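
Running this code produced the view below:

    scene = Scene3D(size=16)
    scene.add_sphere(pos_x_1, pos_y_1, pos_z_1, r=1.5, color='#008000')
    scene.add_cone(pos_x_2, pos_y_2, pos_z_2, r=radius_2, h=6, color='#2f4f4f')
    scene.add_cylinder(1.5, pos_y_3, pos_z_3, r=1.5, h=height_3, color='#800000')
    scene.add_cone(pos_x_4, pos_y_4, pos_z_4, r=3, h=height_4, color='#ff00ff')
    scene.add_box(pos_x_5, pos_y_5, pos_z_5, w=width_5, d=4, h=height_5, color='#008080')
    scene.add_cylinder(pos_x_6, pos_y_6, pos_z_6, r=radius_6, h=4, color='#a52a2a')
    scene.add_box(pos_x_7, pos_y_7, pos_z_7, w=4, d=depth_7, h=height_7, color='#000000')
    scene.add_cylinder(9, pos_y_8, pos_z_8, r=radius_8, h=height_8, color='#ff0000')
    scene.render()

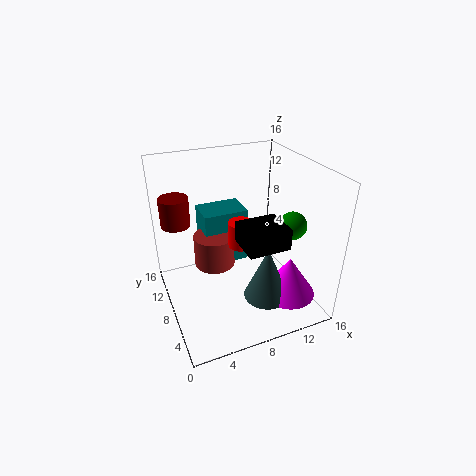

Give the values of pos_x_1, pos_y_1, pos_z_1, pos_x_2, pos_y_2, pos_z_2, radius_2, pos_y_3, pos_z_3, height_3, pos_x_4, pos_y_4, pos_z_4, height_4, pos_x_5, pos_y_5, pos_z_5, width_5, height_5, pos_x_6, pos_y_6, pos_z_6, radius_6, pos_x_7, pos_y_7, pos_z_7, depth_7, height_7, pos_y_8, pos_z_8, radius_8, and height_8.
pos_x_1 = 13
pos_y_1 = 5
pos_z_1 = 10
pos_x_2 = 10
pos_y_2 = 4.5
pos_z_2 = 2
radius_2 = 2.5
pos_y_3 = 9
pos_z_3 = 10.5
height_3 = 3
pos_x_4 = 12.5
pos_y_4 = 4
pos_z_4 = 2
height_4 = 4.5
pos_x_5 = 5.5
pos_y_5 = 12
pos_z_5 = 2
width_5 = 5.5
height_5 = 7
pos_x_6 = 6.5
pos_y_6 = 12
pos_z_6 = 2.5
radius_6 = 2.5
pos_x_7 = 6
pos_y_7 = 0.5
pos_z_7 = 10.5
depth_7 = 3.5
height_7 = 2
pos_y_8 = 9.5
pos_z_8 = 6
radius_8 = 1.5
height_8 = 3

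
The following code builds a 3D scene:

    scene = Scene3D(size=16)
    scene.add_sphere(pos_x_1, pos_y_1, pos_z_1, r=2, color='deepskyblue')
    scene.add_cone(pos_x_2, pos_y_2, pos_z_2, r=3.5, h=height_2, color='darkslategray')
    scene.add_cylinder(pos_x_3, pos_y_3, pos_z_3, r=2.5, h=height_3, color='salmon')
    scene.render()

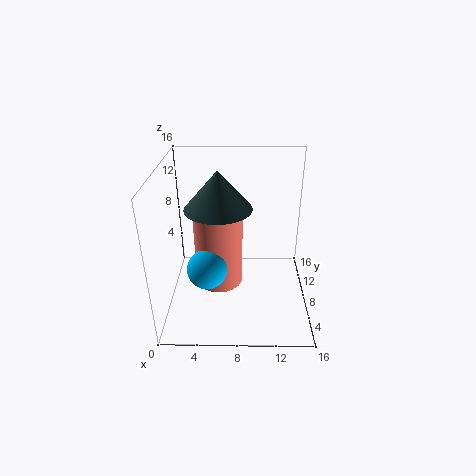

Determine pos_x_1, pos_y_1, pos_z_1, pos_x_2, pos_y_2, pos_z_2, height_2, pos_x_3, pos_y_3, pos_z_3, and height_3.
pos_x_1 = 5
pos_y_1 = 3.5
pos_z_1 = 7
pos_x_2 = 6
pos_y_2 = 7
pos_z_2 = 12
height_2 = 4
pos_x_3 = 6
pos_y_3 = 6
pos_z_3 = 4
height_3 = 8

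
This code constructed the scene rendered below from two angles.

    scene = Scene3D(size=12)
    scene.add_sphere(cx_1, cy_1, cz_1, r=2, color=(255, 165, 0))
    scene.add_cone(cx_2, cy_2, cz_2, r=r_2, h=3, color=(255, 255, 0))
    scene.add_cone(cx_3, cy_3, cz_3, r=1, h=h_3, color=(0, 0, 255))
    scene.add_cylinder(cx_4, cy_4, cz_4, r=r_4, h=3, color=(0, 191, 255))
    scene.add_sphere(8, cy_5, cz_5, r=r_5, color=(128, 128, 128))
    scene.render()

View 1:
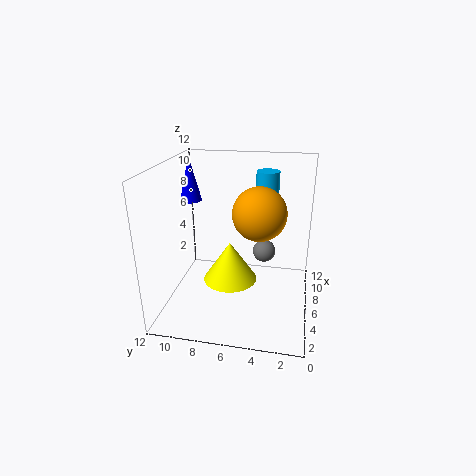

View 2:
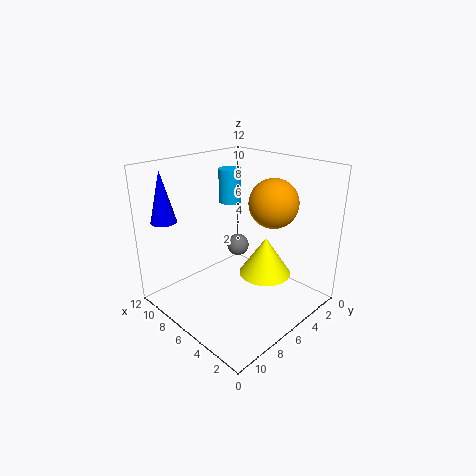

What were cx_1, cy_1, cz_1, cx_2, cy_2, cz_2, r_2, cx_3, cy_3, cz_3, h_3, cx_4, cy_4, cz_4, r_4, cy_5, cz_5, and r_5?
cx_1 = 4, cy_1 = 4, cz_1 = 9, cx_2 = 3, cy_2 = 6, cz_2 = 4, r_2 = 2, cx_3 = 9, cy_3 = 11, cz_3 = 8, h_3 = 4, cx_4 = 9, cy_4 = 4, cz_4 = 8, r_4 = 1, cy_5 = 4, cz_5 = 4, r_5 = 1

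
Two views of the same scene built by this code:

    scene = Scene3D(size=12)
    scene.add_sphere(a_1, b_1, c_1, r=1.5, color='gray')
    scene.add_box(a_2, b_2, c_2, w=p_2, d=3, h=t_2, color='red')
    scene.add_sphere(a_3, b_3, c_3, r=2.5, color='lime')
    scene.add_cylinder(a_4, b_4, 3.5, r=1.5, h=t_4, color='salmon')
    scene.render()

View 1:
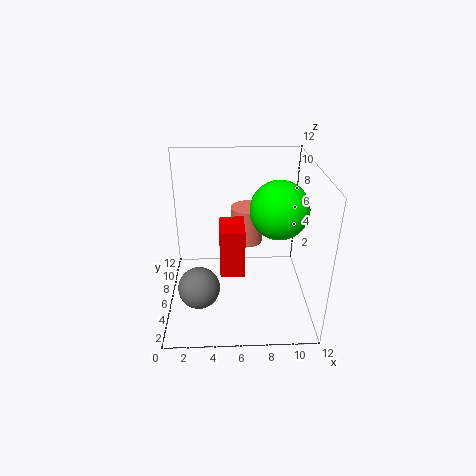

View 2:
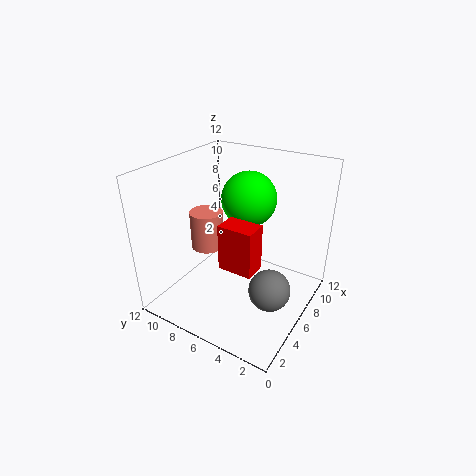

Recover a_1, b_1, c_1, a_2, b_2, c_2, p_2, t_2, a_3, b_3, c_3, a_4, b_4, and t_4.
a_1 = 3; b_1 = 1.5; c_1 = 4.5; a_2 = 4.5; b_2 = 4; c_2 = 3.5; p_2 = 2; t_2 = 4; a_3 = 9.5; b_3 = 7; c_3 = 8; a_4 = 7; b_4 = 10; t_4 = 3.5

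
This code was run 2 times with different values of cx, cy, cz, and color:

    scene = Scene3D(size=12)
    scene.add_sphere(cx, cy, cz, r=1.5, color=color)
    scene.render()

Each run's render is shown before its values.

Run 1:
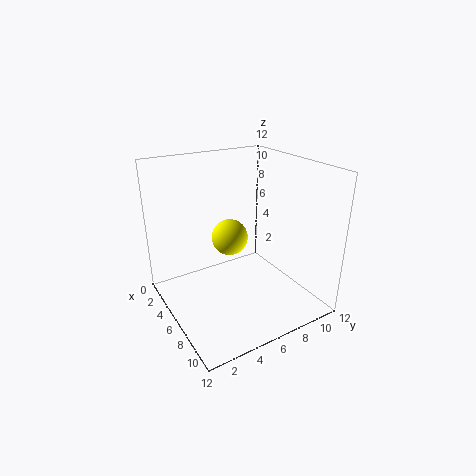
cx = 5.5; cy = 5.5; cz = 6; color = 'yellow'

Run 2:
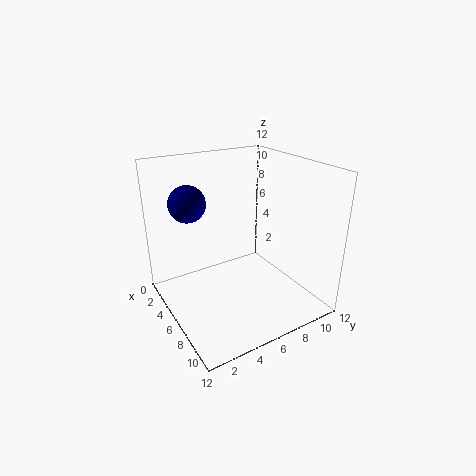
cx = 4; cy = 2.5; cz = 9; color = 'navy'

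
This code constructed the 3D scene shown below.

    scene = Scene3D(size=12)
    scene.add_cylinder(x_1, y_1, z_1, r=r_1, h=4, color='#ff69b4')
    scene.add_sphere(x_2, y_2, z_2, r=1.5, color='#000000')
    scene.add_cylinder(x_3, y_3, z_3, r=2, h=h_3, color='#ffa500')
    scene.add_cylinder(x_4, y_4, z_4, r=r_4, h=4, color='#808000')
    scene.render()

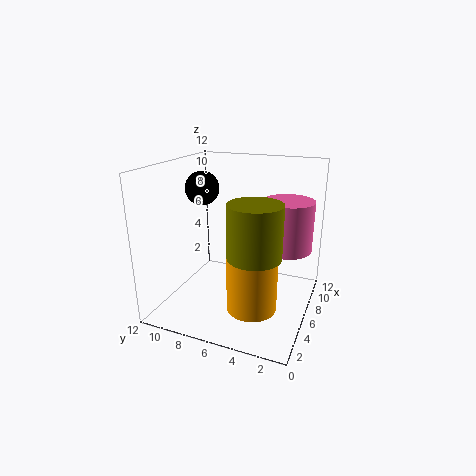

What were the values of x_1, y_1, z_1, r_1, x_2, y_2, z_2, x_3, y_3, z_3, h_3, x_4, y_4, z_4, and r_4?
x_1 = 6.5
y_1 = 2
z_1 = 5.5
r_1 = 2
x_2 = 7.5
y_2 = 10
z_2 = 9.5
x_3 = 4
y_3 = 4
z_3 = 1
h_3 = 5
x_4 = 3
y_4 = 3.5
z_4 = 6
r_4 = 2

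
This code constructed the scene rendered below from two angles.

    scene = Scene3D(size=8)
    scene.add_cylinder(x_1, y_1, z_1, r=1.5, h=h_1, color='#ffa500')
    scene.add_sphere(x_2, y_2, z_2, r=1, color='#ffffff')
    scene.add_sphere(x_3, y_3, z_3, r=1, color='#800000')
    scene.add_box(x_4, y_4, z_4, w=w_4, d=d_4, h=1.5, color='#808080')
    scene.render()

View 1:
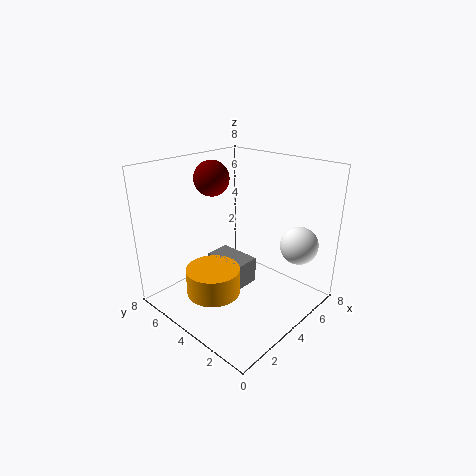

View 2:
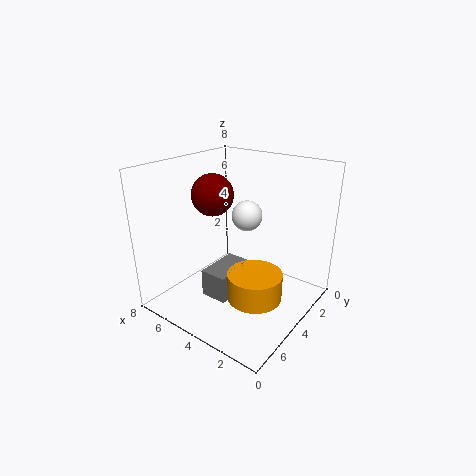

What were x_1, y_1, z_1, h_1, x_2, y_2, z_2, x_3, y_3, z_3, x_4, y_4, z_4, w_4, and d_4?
x_1 = 2.5, y_1 = 4.5, z_1 = 1, h_1 = 1.5, x_2 = 5.5, y_2 = 1, z_2 = 4, x_3 = 4, y_3 = 6, z_3 = 7, x_4 = 3.5, y_4 = 3.5, z_4 = 1, w_4 = 1.5, d_4 = 2.5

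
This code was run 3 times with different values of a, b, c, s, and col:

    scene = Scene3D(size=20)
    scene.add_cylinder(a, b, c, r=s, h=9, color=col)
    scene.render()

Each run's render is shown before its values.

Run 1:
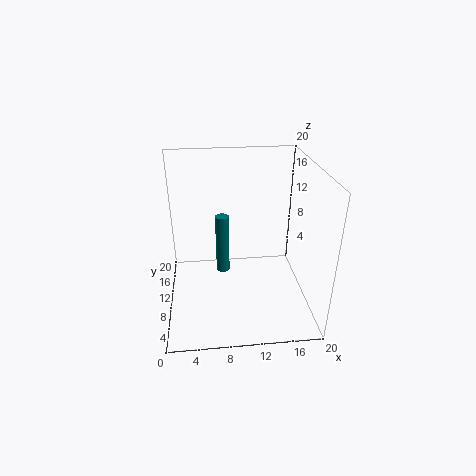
a = 8, b = 13, c = 3, s = 1, col = 'teal'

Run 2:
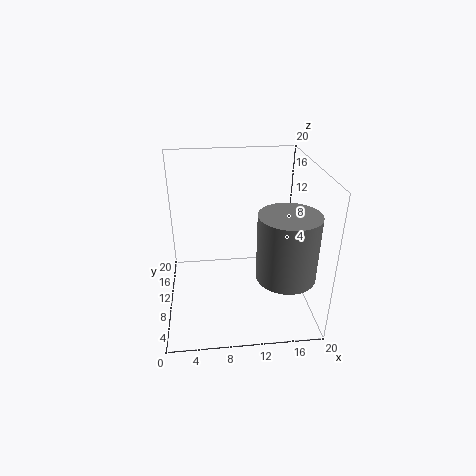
a = 16, b = 6, c = 6, s = 4, col = 'gray'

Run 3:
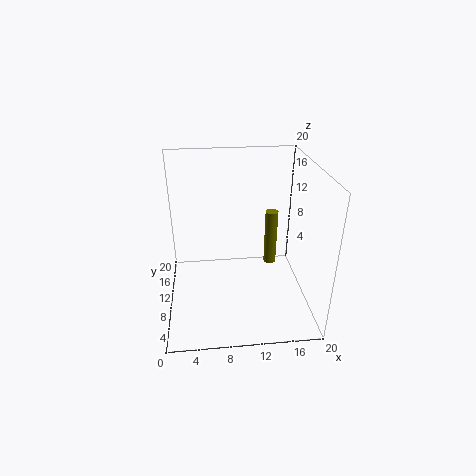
a = 16, b = 16, c = 2, s = 1, col = 'olive'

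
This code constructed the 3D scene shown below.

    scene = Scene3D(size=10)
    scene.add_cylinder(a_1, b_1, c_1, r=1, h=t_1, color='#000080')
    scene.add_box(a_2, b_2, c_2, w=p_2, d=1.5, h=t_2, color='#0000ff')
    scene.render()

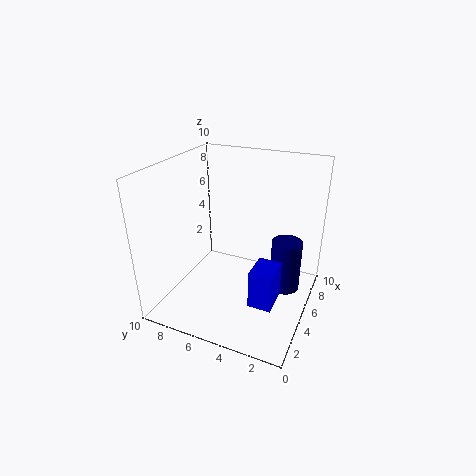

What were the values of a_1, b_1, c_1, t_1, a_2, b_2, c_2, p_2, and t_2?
a_1 = 5, b_1 = 1.5, c_1 = 2, t_1 = 3.5, a_2 = 2, b_2 = 1.5, c_2 = 2, p_2 = 2, t_2 = 2.5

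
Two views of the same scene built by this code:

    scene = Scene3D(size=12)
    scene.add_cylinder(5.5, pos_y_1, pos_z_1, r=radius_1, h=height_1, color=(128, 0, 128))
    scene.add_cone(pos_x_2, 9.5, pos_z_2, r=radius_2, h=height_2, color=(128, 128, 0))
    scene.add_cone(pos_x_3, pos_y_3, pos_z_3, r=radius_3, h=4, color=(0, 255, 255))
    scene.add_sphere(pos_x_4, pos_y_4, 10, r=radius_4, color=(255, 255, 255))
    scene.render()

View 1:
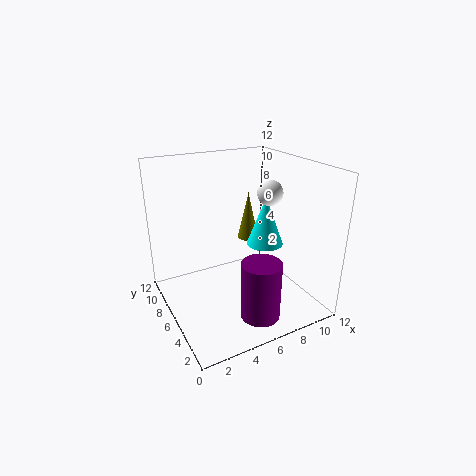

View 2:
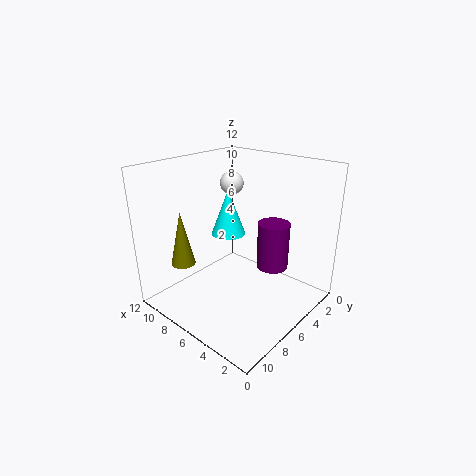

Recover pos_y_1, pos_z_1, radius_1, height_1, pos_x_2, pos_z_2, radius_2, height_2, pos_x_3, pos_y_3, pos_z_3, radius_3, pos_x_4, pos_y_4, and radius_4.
pos_y_1 = 1.5
pos_z_1 = 1.5
radius_1 = 1.5
height_1 = 4.5
pos_x_2 = 9
pos_z_2 = 4
radius_2 = 1
height_2 = 4.5
pos_x_3 = 8
pos_y_3 = 5
pos_z_3 = 5.5
radius_3 = 1.5
pos_x_4 = 8
pos_y_4 = 4.5
radius_4 = 1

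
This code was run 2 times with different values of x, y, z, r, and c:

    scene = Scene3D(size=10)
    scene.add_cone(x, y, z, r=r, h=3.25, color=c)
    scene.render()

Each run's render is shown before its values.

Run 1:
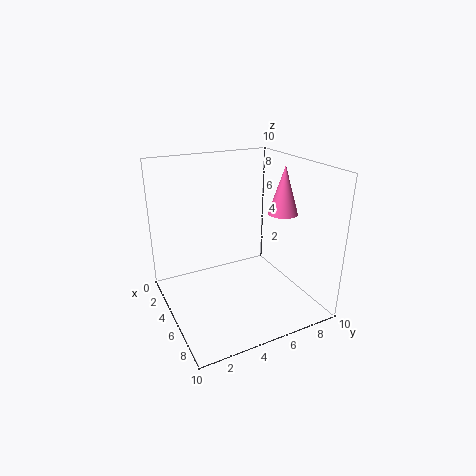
x = 6.25, y = 7.75, z = 6.75, r = 1, c = 'hotpink'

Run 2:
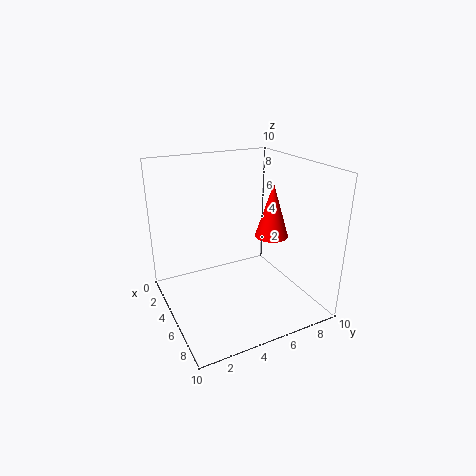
x = 8, y = 5.75, z = 6.25, r = 1, c = 'red'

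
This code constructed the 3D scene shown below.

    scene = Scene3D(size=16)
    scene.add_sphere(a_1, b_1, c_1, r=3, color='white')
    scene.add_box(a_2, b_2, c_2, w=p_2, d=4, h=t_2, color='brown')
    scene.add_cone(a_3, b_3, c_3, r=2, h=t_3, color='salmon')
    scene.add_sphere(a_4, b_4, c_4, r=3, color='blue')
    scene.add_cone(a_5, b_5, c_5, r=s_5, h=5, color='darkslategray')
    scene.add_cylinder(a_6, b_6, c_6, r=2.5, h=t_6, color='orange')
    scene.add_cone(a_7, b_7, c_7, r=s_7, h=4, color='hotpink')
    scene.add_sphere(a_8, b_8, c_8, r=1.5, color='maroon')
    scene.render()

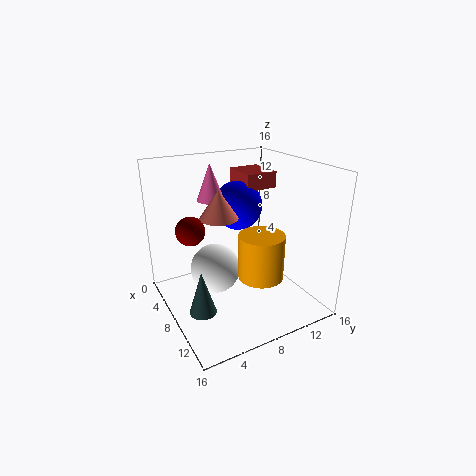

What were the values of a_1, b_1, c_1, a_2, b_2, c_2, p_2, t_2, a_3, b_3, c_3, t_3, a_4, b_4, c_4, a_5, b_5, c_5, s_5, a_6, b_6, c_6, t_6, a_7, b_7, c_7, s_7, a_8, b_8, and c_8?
a_1 = 5; b_1 = 6.5; c_1 = 3; a_2 = 0.5; b_2 = 11; c_2 = 12; p_2 = 4.5; t_2 = 2; a_3 = 8.5; b_3 = 5.5; c_3 = 11; t_3 = 3; a_4 = 3.5; b_4 = 10.5; c_4 = 10; a_5 = 9; b_5 = 3; c_5 = 0.5; s_5 = 1.5; a_6 = 10.5; b_6 = 9.5; c_6 = 4; t_6 = 5; a_7 = 5.5; b_7 = 6; c_7 = 12; s_7 = 1.5; a_8 = 8; b_8 = 2.5; c_8 = 10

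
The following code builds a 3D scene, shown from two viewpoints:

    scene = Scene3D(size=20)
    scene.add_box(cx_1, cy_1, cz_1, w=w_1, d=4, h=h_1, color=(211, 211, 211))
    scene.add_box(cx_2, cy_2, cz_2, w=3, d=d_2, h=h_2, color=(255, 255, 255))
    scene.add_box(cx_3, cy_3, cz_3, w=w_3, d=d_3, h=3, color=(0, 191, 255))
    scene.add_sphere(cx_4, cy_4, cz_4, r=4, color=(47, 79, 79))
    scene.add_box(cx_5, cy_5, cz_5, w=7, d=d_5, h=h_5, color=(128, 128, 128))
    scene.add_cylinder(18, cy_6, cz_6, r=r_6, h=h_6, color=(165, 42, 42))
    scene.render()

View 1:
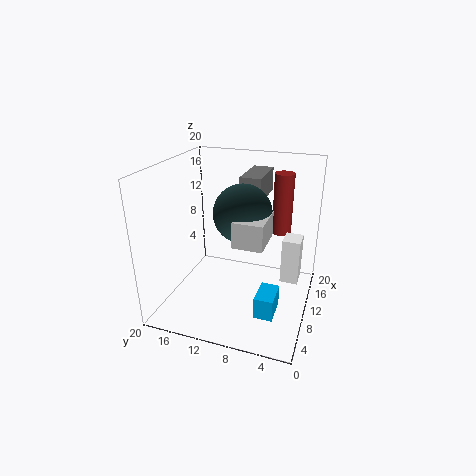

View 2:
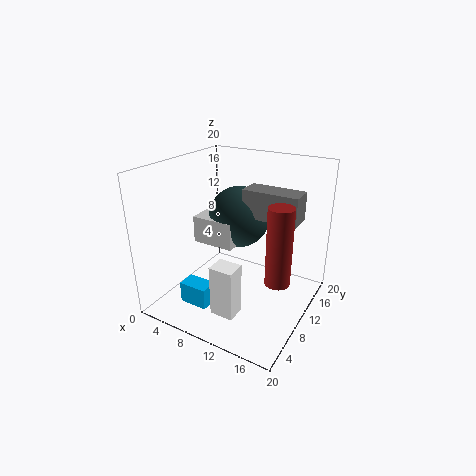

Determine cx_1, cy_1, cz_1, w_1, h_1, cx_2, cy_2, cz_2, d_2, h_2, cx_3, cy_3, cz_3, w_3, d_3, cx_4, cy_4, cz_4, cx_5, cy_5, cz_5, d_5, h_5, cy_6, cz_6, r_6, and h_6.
cx_1 = 6
cy_1 = 5.5
cz_1 = 10.5
w_1 = 5.5
h_1 = 3.5
cx_2 = 11
cy_2 = 1.5
cz_2 = 3.5
d_2 = 2.5
h_2 = 6.5
cx_3 = 4.5
cy_3 = 3.5
cz_3 = 1.5
w_3 = 4
d_3 = 2.5
cx_4 = 10.5
cy_4 = 9.5
cz_4 = 13.5
cx_5 = 12
cy_5 = 7.5
cz_5 = 14.5
d_5 = 3
h_5 = 3.5
cy_6 = 5.5
cz_6 = 8
r_6 = 1.5
h_6 = 9.5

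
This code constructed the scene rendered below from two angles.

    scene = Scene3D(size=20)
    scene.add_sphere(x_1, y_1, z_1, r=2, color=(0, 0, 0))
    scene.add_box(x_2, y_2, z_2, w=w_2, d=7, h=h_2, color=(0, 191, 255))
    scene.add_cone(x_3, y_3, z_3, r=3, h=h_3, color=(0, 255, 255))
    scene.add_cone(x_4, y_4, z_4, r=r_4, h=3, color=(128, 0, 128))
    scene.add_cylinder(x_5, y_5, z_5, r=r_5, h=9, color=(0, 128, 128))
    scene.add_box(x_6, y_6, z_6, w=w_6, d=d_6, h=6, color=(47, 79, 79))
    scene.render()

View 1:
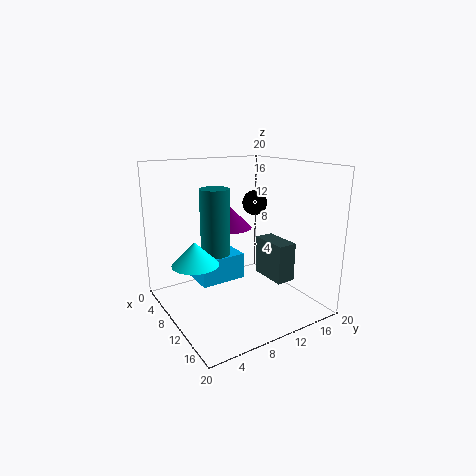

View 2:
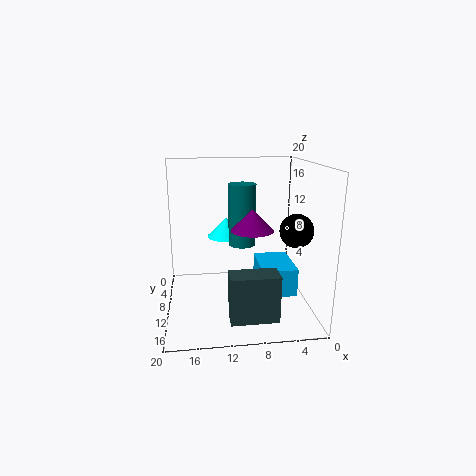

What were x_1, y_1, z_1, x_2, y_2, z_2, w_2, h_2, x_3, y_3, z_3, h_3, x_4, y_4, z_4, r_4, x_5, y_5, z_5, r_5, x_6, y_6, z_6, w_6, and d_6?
x_1 = 4
y_1 = 17
z_1 = 13
x_2 = 2
y_2 = 6
z_2 = 2
w_2 = 5
h_2 = 4
x_3 = 11
y_3 = 3
z_3 = 8
h_3 = 3
x_4 = 8
y_4 = 10
z_4 = 11
r_4 = 3
x_5 = 9
y_5 = 7
z_5 = 8
r_5 = 2
x_6 = 6
y_6 = 16
z_6 = 2
w_6 = 6
d_6 = 3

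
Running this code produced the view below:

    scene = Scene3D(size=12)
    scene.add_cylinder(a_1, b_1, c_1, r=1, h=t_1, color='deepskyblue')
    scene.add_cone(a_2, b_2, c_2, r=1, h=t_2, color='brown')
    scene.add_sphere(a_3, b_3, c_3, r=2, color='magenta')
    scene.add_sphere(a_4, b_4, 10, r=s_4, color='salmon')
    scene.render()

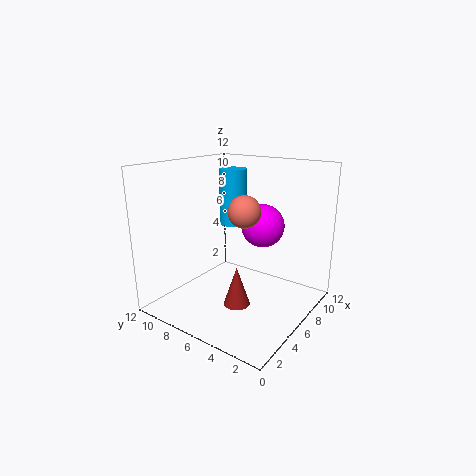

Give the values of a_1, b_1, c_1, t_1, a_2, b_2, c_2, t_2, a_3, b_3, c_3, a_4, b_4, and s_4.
a_1 = 4; b_1 = 5; c_1 = 8; t_1 = 4; a_2 = 3; b_2 = 4; c_2 = 2; t_2 = 3; a_3 = 10; b_3 = 6; c_3 = 6; a_4 = 1; b_4 = 2; s_4 = 1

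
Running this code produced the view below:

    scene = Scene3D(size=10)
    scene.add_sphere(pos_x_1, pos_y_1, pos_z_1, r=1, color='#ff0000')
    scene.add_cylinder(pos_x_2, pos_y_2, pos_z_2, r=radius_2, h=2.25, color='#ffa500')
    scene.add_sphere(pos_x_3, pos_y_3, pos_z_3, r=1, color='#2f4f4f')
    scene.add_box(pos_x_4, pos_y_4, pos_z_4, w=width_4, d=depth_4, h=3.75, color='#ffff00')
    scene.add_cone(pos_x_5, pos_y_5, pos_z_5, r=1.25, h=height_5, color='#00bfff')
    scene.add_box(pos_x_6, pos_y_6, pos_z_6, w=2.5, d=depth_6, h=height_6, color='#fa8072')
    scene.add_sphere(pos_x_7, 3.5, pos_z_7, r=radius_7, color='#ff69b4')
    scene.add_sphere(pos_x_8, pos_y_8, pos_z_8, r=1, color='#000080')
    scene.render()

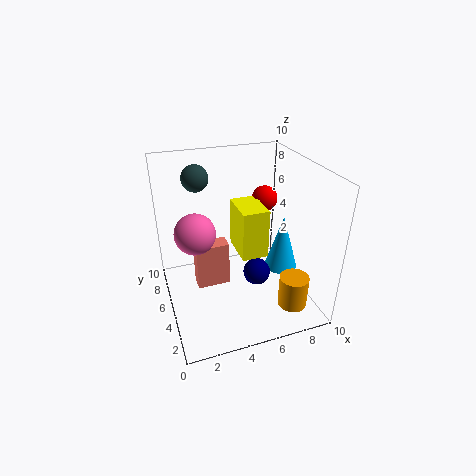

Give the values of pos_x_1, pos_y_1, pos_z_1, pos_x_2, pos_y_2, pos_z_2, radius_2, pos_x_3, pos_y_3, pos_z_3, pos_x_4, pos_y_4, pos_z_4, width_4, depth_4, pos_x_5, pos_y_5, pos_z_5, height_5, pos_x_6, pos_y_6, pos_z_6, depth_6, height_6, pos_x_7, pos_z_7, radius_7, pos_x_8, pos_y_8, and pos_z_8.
pos_x_1 = 8.25
pos_y_1 = 8
pos_z_1 = 6.25
pos_x_2 = 8
pos_y_2 = 2
pos_z_2 = 0.75
radius_2 = 1
pos_x_3 = 3
pos_y_3 = 8.75
pos_z_3 = 8.25
pos_x_4 = 5.5
pos_y_4 = 5.25
pos_z_4 = 2.75
width_4 = 2
depth_4 = 3
pos_x_5 = 8.75
pos_y_5 = 5.5
pos_z_5 = 1.5
height_5 = 4.25
pos_x_6 = 2.25
pos_y_6 = 6.25
pos_z_6 = 0.25
depth_6 = 1.25
height_6 = 3.5
pos_x_7 = 1.75
pos_z_7 = 6.75
radius_7 = 1.25
pos_x_8 = 6.5
pos_y_8 = 5
pos_z_8 = 1.75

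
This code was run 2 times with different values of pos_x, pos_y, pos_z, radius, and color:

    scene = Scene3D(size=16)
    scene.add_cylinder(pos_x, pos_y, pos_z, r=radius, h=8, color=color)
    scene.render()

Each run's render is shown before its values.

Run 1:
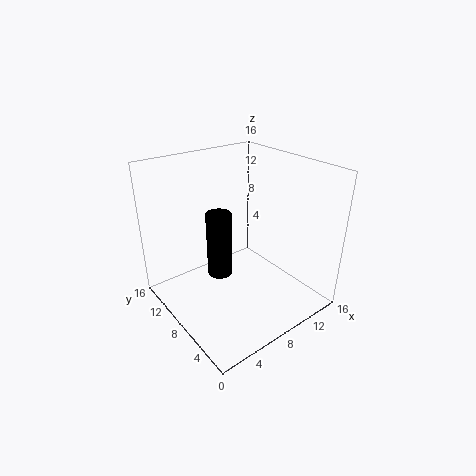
pos_x = 7.5
pos_y = 11
pos_z = 2
radius = 1.5
color = 'black'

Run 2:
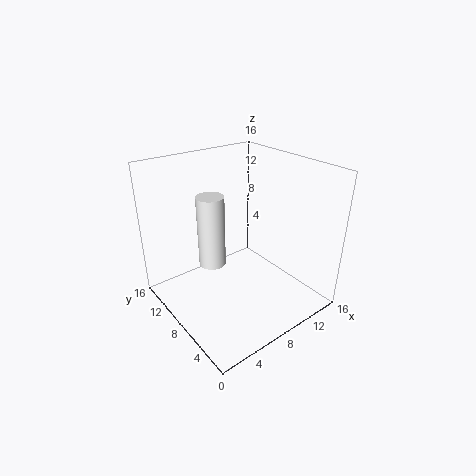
pos_x = 5.5
pos_y = 9.5
pos_z = 5
radius = 1.5
color = 'white'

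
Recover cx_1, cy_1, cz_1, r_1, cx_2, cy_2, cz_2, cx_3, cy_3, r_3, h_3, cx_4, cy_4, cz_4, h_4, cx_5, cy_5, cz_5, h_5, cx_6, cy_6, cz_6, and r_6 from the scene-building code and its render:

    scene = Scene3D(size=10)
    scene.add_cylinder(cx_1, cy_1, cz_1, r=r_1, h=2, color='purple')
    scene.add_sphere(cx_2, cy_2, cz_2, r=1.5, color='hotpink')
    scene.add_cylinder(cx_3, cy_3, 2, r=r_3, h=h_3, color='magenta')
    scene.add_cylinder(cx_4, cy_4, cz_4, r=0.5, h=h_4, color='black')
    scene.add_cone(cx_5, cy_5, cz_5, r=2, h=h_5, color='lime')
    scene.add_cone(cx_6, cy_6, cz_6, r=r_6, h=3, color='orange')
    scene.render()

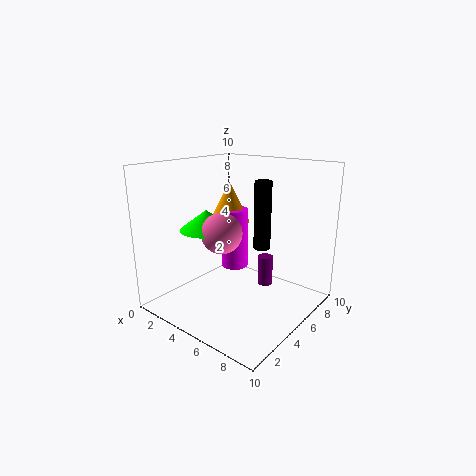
cx_1 = 7, cy_1 = 5.5, cz_1 = 2, r_1 = 0.5, cx_2 = 3.5, cy_2 = 5, cz_2 = 5, cx_3 = 3.5, cy_3 = 6.5, r_3 = 1, h_3 = 4.5, cx_4 = 8, cy_4 = 3.5, cz_4 = 5.5, h_4 = 4, cx_5 = 2, cy_5 = 5, cz_5 = 5, h_5 = 1.5, cx_6 = 3, cy_6 = 6.5, cz_6 = 5.5, r_6 = 1.5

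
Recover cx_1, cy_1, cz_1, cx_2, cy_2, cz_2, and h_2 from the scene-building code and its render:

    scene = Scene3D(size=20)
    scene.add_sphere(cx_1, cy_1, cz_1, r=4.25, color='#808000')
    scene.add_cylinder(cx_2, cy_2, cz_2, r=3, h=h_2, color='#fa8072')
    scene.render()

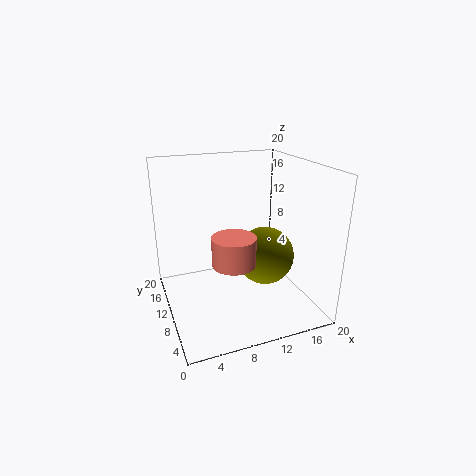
cx_1 = 14.5
cy_1 = 10.5
cz_1 = 6.25
cx_2 = 8.75
cy_2 = 8.25
cz_2 = 7
h_2 = 4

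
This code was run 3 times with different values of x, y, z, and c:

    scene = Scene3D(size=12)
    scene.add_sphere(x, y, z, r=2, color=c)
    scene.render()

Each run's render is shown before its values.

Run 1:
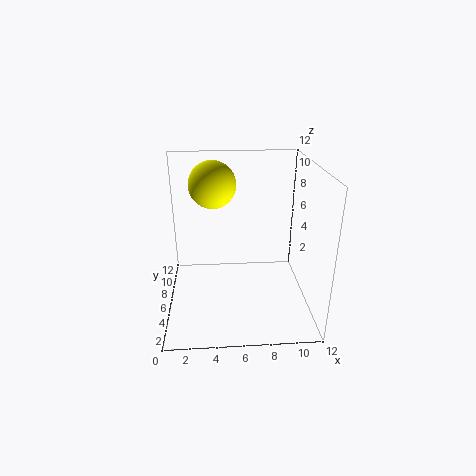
x = 4, y = 8, z = 10, c = 'yellow'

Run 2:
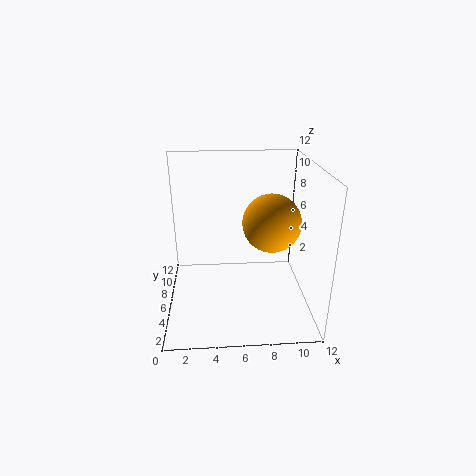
x = 8, y = 2, z = 9, c = 'orange'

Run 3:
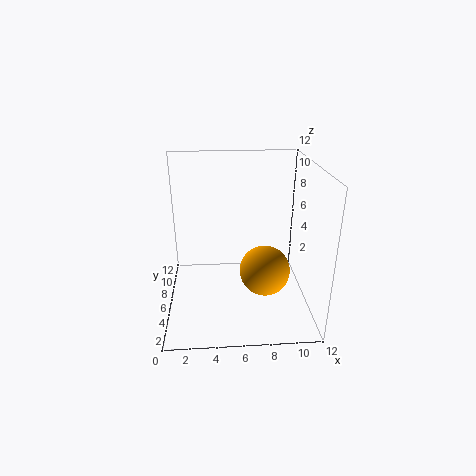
x = 8, y = 4, z = 4, c = 'orange'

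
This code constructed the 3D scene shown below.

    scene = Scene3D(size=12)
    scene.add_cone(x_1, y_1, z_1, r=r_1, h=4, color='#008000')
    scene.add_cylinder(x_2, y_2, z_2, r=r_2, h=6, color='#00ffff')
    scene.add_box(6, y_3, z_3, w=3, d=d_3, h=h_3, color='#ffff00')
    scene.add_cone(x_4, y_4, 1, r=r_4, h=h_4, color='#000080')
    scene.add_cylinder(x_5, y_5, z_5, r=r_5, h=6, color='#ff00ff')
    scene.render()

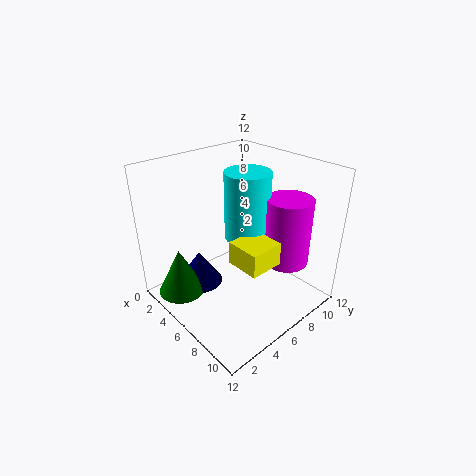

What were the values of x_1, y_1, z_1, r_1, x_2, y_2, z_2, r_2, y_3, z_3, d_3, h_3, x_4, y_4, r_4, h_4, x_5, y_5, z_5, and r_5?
x_1 = 3
y_1 = 2
z_1 = 1
r_1 = 2
x_2 = 5
y_2 = 8
z_2 = 5
r_2 = 2
y_3 = 5
z_3 = 4
d_3 = 3
h_3 = 2
x_4 = 3
y_4 = 4
r_4 = 2
h_4 = 3
x_5 = 8
y_5 = 10
z_5 = 3
r_5 = 2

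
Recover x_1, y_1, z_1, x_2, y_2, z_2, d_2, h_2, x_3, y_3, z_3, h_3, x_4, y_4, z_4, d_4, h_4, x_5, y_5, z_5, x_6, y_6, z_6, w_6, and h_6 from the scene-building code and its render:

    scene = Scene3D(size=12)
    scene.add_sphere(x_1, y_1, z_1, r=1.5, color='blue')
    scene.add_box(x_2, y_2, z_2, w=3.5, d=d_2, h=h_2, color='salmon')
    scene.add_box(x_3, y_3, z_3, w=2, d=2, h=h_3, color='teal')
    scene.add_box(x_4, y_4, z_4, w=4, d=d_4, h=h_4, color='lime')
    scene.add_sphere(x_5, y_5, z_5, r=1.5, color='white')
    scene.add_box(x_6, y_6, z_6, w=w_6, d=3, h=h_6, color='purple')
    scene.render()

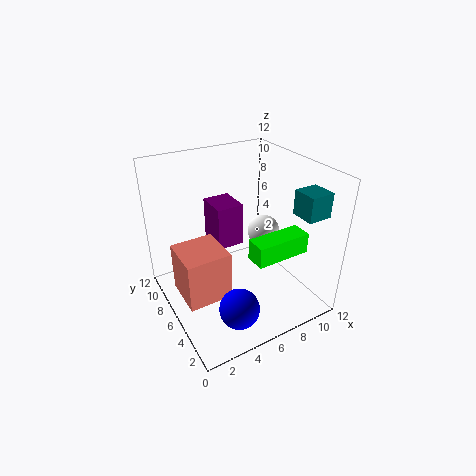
x_1 = 3.5; y_1 = 1.5; z_1 = 3; x_2 = 0.5; y_2 = 3.5; z_2 = 2.5; d_2 = 3.5; h_2 = 4; x_3 = 9.5; y_3 = 1.5; z_3 = 8.5; h_3 = 2; x_4 = 4.5; y_4 = 0.5; z_4 = 7; d_4 = 1.5; h_4 = 1.5; x_5 = 10; y_5 = 8; z_5 = 4.5; x_6 = 5.5; y_6 = 8.5; z_6 = 3.5; w_6 = 2.5; h_6 = 4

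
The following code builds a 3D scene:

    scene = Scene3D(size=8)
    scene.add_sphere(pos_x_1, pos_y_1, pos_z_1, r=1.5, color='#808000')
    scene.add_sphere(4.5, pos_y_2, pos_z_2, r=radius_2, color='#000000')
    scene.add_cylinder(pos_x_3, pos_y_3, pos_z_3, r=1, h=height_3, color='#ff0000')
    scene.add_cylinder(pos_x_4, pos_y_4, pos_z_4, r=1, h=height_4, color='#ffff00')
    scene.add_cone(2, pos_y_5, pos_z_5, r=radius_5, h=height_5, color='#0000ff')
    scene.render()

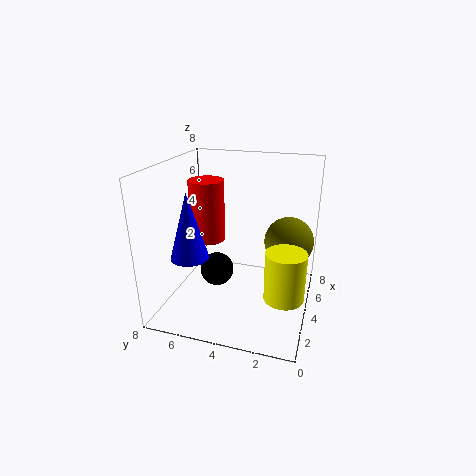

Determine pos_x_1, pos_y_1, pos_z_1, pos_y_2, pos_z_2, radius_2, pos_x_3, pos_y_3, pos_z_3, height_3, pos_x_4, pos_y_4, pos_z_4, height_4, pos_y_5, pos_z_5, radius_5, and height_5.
pos_x_1 = 6.5
pos_y_1 = 1.5
pos_z_1 = 3
pos_y_2 = 5.5
pos_z_2 = 1.5
radius_2 = 1
pos_x_3 = 4.5
pos_y_3 = 6
pos_z_3 = 3.5
height_3 = 3.5
pos_x_4 = 2
pos_y_4 = 1
pos_z_4 = 2
height_4 = 2.5
pos_y_5 = 6
pos_z_5 = 3.5
radius_5 = 1
height_5 = 3.5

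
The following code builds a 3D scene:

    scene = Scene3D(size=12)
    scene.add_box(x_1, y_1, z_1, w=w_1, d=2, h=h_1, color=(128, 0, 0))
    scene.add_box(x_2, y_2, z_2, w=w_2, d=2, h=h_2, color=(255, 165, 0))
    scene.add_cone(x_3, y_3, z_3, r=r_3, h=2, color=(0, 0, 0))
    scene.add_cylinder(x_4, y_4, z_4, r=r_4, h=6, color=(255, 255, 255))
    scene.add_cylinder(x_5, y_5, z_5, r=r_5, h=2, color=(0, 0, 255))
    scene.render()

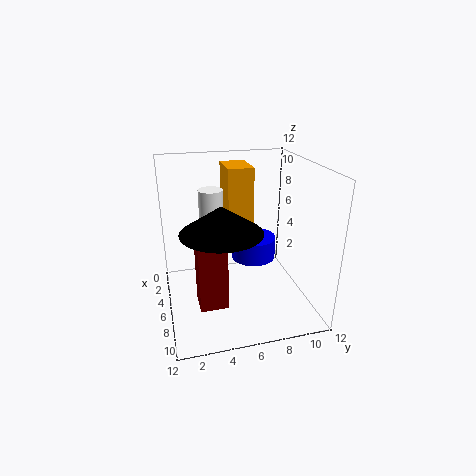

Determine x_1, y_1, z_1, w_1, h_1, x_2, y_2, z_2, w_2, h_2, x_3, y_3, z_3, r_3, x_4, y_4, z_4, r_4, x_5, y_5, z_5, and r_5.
x_1 = 9
y_1 = 2
z_1 = 3
w_1 = 2
h_1 = 5
x_2 = 4
y_2 = 5
z_2 = 7
w_2 = 3
h_2 = 5
x_3 = 9
y_3 = 4
z_3 = 8
r_3 = 3
x_4 = 5
y_4 = 4
z_4 = 4
r_4 = 1
x_5 = 4
y_5 = 8
z_5 = 3
r_5 = 2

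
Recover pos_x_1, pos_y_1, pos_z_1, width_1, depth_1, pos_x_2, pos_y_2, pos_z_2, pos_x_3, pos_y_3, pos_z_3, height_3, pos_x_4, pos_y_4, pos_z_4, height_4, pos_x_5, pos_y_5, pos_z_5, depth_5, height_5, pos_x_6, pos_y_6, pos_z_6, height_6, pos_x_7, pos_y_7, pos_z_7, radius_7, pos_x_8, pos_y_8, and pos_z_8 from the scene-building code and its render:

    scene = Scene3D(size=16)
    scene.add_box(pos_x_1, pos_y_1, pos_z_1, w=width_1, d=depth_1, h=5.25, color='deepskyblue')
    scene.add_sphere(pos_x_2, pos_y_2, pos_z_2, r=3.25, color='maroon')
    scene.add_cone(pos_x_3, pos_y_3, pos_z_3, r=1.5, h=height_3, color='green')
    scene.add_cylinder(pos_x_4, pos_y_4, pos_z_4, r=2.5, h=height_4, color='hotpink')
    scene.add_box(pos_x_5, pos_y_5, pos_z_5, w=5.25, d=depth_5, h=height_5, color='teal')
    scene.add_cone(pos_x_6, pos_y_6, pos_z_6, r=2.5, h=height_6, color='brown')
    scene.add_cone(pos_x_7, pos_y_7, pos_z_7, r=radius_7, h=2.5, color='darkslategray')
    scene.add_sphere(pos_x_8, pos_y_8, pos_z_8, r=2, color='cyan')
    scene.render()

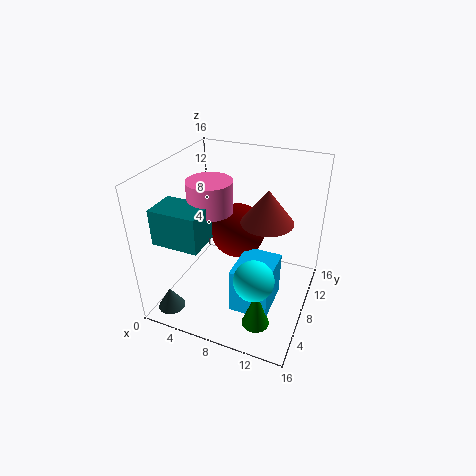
pos_x_1 = 8.5
pos_y_1 = 4.25
pos_z_1 = 0.75
width_1 = 4.25
depth_1 = 5.25
pos_x_2 = 6.75
pos_y_2 = 11
pos_z_2 = 7
pos_x_3 = 11.75
pos_y_3 = 4
pos_z_3 = 0.25
height_3 = 4.25
pos_x_4 = 4.75
pos_y_4 = 8
pos_z_4 = 10.75
height_4 = 3.5
pos_x_5 = 0.25
pos_y_5 = 3
pos_z_5 = 8.25
depth_5 = 3.75
height_5 = 4
pos_x_6 = 12
pos_y_6 = 5.5
pos_z_6 = 12.25
height_6 = 3.25
pos_x_7 = 2
pos_y_7 = 2.5
pos_z_7 = 0.5
radius_7 = 1.5
pos_x_8 = 11.75
pos_y_8 = 3
pos_z_8 = 7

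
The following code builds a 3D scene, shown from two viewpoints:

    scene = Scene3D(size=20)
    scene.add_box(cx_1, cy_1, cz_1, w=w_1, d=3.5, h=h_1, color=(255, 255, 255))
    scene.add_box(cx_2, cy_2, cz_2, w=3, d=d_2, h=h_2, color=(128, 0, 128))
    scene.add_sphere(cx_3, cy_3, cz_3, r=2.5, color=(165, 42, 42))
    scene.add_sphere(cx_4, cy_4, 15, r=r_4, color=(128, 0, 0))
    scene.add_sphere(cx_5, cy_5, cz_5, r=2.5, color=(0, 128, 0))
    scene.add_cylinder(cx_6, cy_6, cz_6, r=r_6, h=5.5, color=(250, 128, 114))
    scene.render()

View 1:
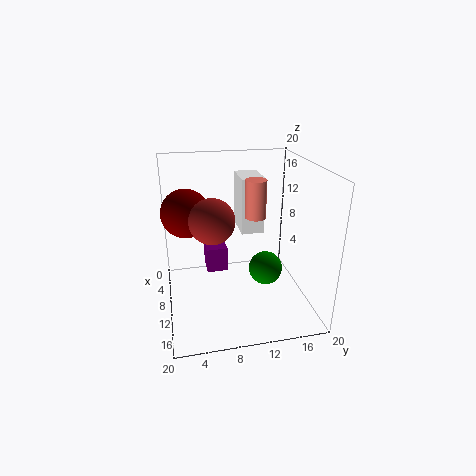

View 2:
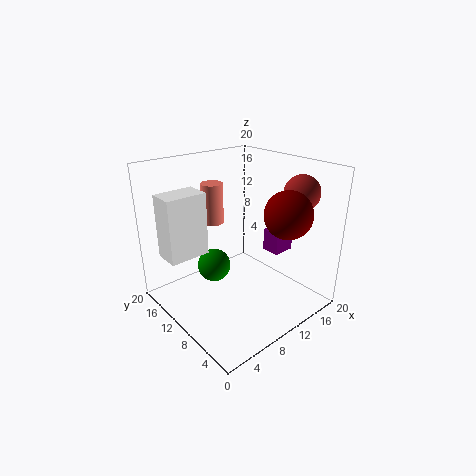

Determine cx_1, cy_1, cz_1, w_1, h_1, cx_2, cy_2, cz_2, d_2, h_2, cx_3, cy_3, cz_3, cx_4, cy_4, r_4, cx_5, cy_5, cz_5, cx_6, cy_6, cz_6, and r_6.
cx_1 = 0.5; cy_1 = 11.5; cz_1 = 8.5; w_1 = 5.5; h_1 = 8.5; cx_2 = 12.5; cy_2 = 5; cz_2 = 8.5; d_2 = 2.5; h_2 = 3; cx_3 = 17.5; cy_3 = 5.5; cz_3 = 16; cx_4 = 12; cy_4 = 3; r_4 = 3; cx_5 = 9; cy_5 = 14.5; cz_5 = 4; cx_6 = 8; cy_6 = 13; cz_6 = 12; r_6 = 1.5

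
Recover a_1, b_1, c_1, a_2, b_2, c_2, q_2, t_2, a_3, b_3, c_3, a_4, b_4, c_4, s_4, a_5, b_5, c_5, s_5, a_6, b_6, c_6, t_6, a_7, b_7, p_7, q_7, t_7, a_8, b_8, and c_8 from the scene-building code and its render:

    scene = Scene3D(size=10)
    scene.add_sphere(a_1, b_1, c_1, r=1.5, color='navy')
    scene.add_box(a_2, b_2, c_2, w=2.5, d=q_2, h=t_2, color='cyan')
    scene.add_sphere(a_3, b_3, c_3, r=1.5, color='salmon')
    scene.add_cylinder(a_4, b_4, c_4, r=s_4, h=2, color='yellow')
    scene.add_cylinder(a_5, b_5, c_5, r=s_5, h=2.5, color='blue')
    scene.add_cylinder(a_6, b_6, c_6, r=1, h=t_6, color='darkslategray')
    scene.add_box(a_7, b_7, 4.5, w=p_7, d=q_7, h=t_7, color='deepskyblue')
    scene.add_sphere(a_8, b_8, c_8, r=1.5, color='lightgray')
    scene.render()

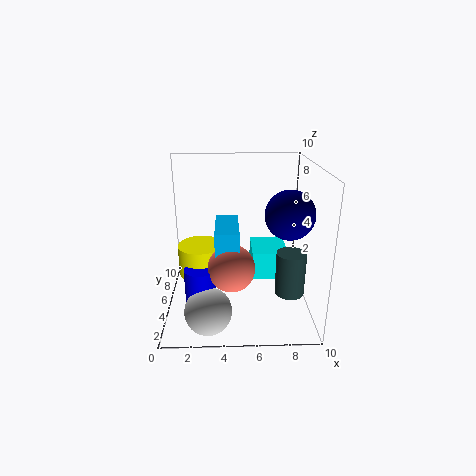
a_1 = 8
b_1 = 2.5
c_1 = 7.5
a_2 = 6
b_2 = 4.5
c_2 = 2
q_2 = 3
t_2 = 2
a_3 = 4.5
b_3 = 2.5
c_3 = 4
a_4 = 2.5
b_4 = 4
c_4 = 3
s_4 = 1.5
a_5 = 2.5
b_5 = 2.5
c_5 = 1.5
s_5 = 1
a_6 = 8.5
b_6 = 3.5
c_6 = 1.5
t_6 = 3
a_7 = 3.5
b_7 = 2
p_7 = 1.5
q_7 = 3.5
t_7 = 2
a_8 = 3
b_8 = 1.5
c_8 = 1.5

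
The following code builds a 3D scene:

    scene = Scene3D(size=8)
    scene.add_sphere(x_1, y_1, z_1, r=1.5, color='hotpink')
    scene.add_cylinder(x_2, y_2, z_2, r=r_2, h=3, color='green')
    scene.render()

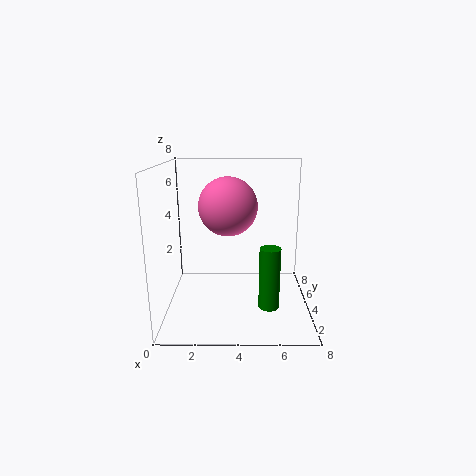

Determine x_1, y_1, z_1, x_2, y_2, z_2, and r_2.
x_1 = 3.5
y_1 = 3
z_1 = 6
x_2 = 5.5
y_2 = 1
z_2 = 1.5
r_2 = 0.5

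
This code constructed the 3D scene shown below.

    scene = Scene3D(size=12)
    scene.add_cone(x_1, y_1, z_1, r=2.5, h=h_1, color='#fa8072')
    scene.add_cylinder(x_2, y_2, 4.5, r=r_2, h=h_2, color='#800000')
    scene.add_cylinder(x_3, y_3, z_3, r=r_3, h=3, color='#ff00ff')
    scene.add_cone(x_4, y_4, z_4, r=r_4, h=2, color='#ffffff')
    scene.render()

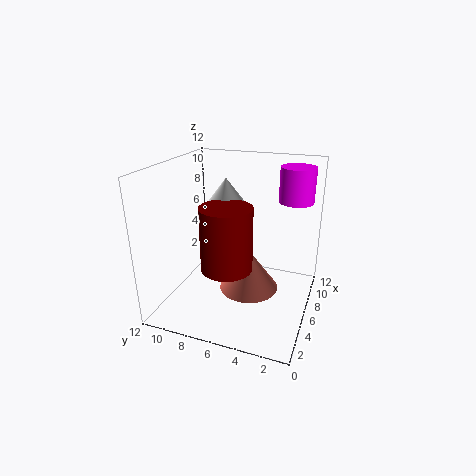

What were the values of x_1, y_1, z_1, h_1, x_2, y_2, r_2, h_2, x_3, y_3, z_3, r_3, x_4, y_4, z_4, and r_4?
x_1 = 6
y_1 = 5
z_1 = 1.5
h_1 = 3.5
x_2 = 3.5
y_2 = 6
r_2 = 2
h_2 = 5
x_3 = 9.5
y_3 = 2
z_3 = 8.5
r_3 = 1.5
x_4 = 6
y_4 = 7
z_4 = 9
r_4 = 1.5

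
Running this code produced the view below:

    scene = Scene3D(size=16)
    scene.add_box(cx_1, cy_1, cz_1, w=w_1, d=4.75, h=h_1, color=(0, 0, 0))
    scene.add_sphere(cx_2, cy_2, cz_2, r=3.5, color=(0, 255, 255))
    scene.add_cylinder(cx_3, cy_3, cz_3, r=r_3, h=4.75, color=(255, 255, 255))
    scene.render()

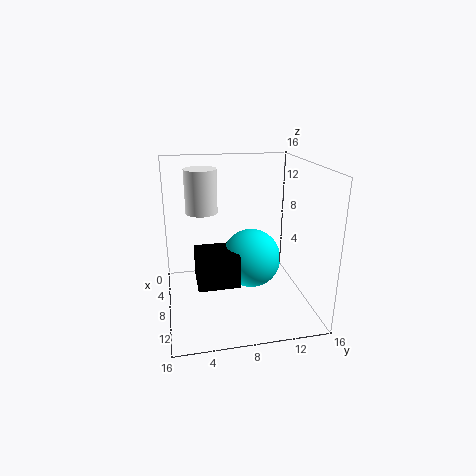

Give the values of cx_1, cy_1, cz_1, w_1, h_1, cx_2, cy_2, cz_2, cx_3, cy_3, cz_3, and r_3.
cx_1 = 5
cy_1 = 3.25
cz_1 = 2.5
w_1 = 4.5
h_1 = 3.75
cx_2 = 6.25
cy_2 = 10
cz_2 = 4.5
cx_3 = 6.5
cy_3 = 4.25
cz_3 = 10.75
r_3 = 1.75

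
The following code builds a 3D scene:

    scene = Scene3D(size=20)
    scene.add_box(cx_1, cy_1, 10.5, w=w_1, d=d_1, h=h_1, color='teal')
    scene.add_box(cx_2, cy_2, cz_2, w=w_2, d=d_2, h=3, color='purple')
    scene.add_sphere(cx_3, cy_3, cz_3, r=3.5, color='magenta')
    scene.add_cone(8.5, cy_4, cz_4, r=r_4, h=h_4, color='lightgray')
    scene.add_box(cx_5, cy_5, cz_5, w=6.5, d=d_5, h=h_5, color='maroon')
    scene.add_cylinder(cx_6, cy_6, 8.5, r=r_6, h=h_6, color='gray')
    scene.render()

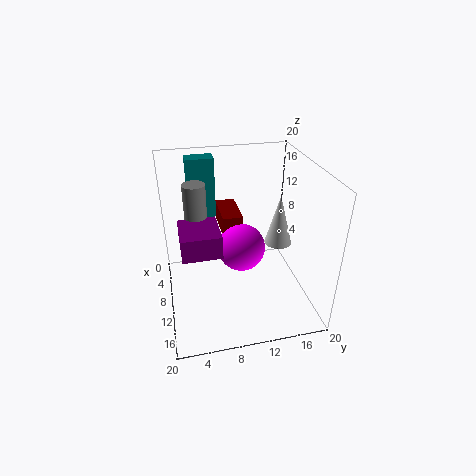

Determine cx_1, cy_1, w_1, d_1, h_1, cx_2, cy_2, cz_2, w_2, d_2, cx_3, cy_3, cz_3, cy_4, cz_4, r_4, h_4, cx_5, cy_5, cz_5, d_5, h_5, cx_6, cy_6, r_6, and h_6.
cx_1 = 1.5, cy_1 = 4, w_1 = 2.5, d_1 = 4, h_1 = 9, cx_2 = 9.5, cy_2 = 2, cz_2 = 10.5, w_2 = 5.5, d_2 = 5, cx_3 = 8, cy_3 = 11, cz_3 = 7, cy_4 = 16.5, cz_4 = 7.5, r_4 = 2, h_4 = 7.5, cx_5 = 0.5, cy_5 = 8.5, cz_5 = 8.5, d_5 = 3, h_5 = 3, cx_6 = 9, cy_6 = 4.5, r_6 = 1.5, h_6 = 9.5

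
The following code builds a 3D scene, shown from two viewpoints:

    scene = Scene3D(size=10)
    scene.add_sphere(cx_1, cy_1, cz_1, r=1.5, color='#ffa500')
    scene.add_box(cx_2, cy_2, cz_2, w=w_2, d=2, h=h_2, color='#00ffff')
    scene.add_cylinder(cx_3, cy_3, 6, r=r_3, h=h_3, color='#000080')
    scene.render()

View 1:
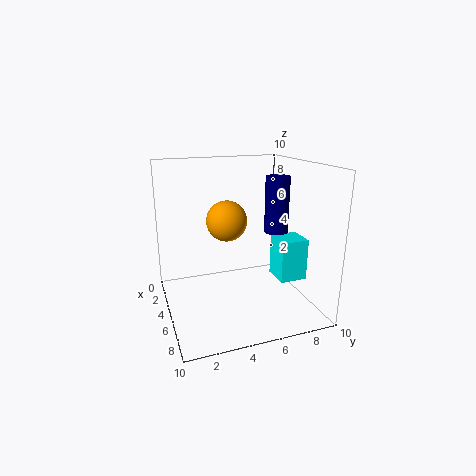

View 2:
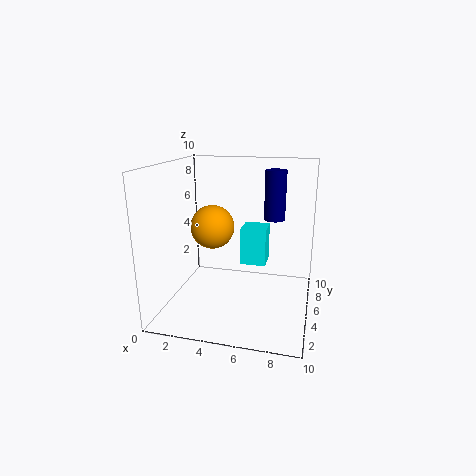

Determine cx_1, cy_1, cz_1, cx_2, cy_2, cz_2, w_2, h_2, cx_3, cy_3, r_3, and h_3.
cx_1 = 3.25
cy_1 = 4.75
cz_1 = 5.75
cx_2 = 4.5
cy_2 = 7.75
cz_2 = 1.75
w_2 = 2
h_2 = 3
cx_3 = 7.25
cy_3 = 6.75
r_3 = 0.75
h_3 = 3.5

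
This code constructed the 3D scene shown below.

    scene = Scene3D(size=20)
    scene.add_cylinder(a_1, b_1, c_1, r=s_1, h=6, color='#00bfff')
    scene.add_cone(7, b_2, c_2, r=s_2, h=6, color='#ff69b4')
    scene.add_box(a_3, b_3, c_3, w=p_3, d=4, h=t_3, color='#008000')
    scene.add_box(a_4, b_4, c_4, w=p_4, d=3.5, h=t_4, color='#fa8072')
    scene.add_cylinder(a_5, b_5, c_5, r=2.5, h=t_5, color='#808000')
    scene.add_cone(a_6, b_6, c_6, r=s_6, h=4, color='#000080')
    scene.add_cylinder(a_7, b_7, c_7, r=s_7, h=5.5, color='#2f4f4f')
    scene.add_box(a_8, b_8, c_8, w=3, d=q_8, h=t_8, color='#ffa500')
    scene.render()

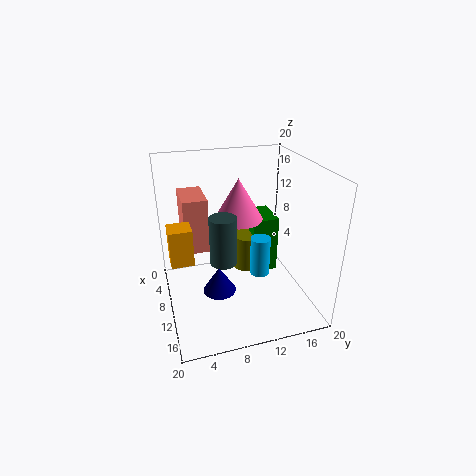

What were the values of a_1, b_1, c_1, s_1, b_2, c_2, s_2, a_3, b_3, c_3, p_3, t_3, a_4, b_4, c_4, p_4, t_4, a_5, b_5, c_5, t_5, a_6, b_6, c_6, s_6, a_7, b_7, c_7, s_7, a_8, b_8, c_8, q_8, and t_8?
a_1 = 8.5; b_1 = 14; c_1 = 2.5; s_1 = 1.5; b_2 = 11; c_2 = 11.5; s_2 = 3.5; a_3 = 1.5; b_3 = 13.5; c_3 = 1.5; p_3 = 5.5; t_3 = 9; a_4 = 1.5; b_4 = 3; c_4 = 7; p_4 = 6; t_4 = 8; a_5 = 5.5; b_5 = 13; c_5 = 2.5; t_5 = 5.5; a_6 = 8.5; b_6 = 7.5; c_6 = 0.5; s_6 = 2.5; a_7 = 17.5; b_7 = 6; c_7 = 11.5; s_7 = 1.5; a_8 = 9; b_8 = 0.5; c_8 = 8; q_8 = 3; t_8 = 5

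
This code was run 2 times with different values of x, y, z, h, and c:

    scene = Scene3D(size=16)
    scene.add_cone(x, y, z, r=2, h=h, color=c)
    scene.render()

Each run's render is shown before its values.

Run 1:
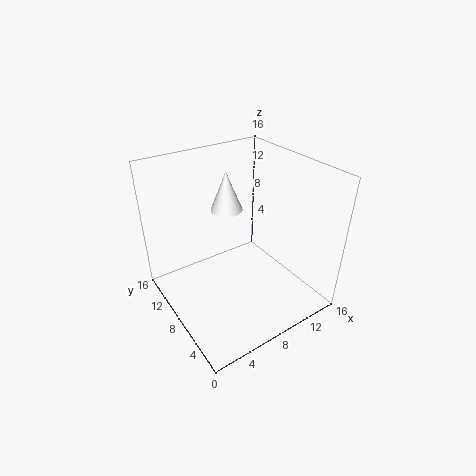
x = 10
y = 13.5
z = 8.5
h = 5
c = 'white'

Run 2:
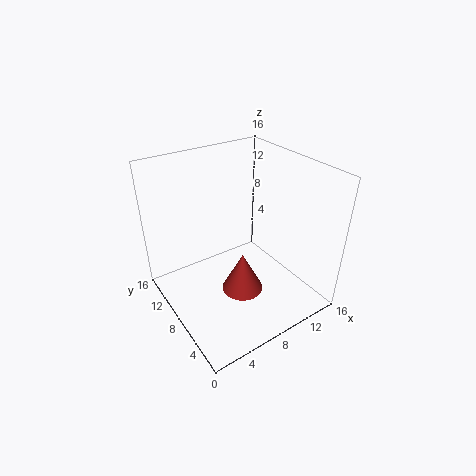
x = 5.5
y = 3.5
z = 5.5
h = 4
c = 'brown'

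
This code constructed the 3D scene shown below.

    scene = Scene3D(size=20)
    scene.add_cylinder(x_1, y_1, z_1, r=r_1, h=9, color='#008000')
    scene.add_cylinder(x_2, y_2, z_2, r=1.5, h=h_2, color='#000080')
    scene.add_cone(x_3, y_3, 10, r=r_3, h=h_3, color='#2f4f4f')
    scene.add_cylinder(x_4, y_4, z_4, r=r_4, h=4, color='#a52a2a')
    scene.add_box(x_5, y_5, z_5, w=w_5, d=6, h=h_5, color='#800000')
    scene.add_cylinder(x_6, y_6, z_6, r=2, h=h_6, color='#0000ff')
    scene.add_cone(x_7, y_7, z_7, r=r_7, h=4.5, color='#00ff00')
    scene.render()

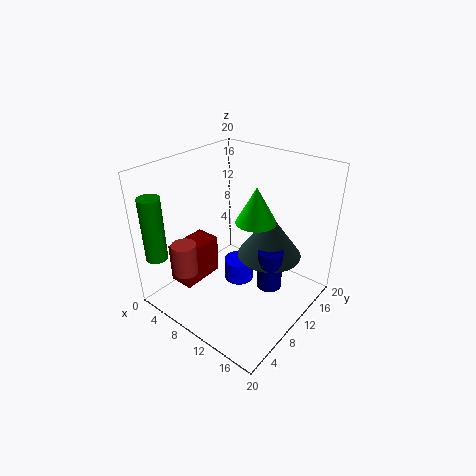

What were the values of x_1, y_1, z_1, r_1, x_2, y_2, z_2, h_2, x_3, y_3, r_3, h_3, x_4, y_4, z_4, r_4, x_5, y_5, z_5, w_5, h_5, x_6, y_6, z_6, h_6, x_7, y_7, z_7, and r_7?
x_1 = 2, y_1 = 2, z_1 = 7.5, r_1 = 1.5, x_2 = 17, y_2 = 7.5, z_2 = 7, h_2 = 5, x_3 = 15.5, y_3 = 9.5, r_3 = 4, h_3 = 5.5, x_4 = 8.5, y_4 = 1.5, z_4 = 8.5, r_4 = 1.5, x_5 = 3.5, y_5 = 3, z_5 = 4, w_5 = 3.5, h_5 = 5.5, x_6 = 11, y_6 = 9, z_6 = 4.5, h_6 = 3, x_7 = 14, y_7 = 8.5, z_7 = 14.5, r_7 = 2.5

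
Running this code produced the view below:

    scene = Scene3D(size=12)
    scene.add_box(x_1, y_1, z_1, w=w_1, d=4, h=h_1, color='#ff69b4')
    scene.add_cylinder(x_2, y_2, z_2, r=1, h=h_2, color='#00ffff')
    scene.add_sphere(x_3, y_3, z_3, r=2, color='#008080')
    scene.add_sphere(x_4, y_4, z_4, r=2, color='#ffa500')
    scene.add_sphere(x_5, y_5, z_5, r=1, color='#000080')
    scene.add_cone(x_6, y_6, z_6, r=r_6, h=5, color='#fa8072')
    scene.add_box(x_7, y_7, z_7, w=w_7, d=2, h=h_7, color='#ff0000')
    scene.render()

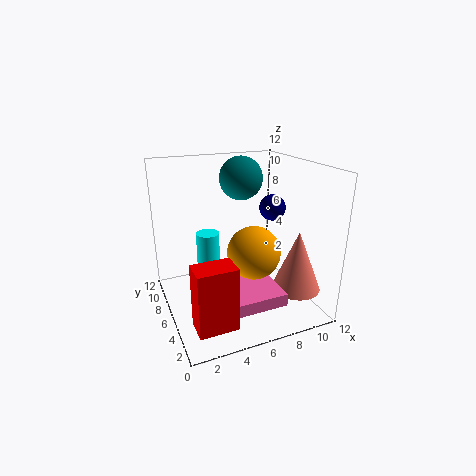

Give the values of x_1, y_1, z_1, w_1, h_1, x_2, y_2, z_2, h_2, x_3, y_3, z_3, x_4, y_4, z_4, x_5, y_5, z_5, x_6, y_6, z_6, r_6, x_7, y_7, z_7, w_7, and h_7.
x_1 = 4; y_1 = 1; z_1 = 2; w_1 = 4; h_1 = 1; x_2 = 4; y_2 = 8; z_2 = 2; h_2 = 4; x_3 = 8; y_3 = 10; z_3 = 10; x_4 = 6; y_4 = 3; z_4 = 6; x_5 = 8; y_5 = 4; z_5 = 9; x_6 = 10; y_6 = 3; z_6 = 2; r_6 = 2; x_7 = 1; y_7 = 1; z_7 = 1; w_7 = 3; h_7 = 5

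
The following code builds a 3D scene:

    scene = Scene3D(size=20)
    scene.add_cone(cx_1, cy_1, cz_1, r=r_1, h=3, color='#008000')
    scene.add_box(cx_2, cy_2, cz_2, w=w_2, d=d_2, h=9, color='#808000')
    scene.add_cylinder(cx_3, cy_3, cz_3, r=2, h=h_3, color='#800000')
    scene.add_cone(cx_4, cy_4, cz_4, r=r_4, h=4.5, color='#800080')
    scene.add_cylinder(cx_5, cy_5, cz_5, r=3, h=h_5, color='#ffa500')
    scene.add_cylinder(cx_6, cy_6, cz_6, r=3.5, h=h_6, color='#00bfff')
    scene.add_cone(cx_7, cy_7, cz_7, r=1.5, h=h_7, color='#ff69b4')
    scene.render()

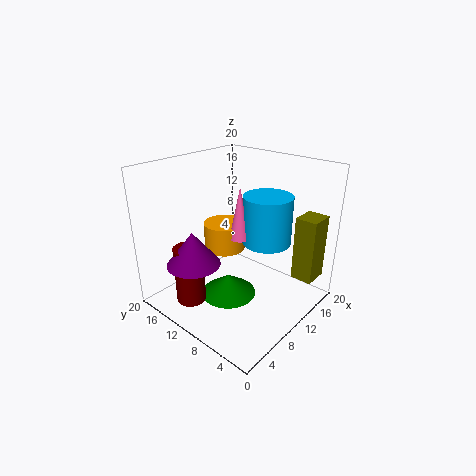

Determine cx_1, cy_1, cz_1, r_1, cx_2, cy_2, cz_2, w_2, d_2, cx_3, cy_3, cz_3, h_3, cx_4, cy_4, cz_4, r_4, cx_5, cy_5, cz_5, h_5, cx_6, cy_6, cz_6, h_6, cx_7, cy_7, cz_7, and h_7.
cx_1 = 9
cy_1 = 11
cz_1 = 1
r_1 = 4
cx_2 = 14
cy_2 = 0.5
cz_2 = 4.5
w_2 = 3.5
d_2 = 3
cx_3 = 3.5
cy_3 = 13
cz_3 = 2
h_3 = 8
cx_4 = 3.5
cy_4 = 12
cz_4 = 8
r_4 = 3.5
cx_5 = 11
cy_5 = 13.5
cz_5 = 7
h_5 = 4
cx_6 = 14
cy_6 = 8
cz_6 = 8.5
h_6 = 7
cx_7 = 11
cy_7 = 10.5
cz_7 = 9.5
h_7 = 7.5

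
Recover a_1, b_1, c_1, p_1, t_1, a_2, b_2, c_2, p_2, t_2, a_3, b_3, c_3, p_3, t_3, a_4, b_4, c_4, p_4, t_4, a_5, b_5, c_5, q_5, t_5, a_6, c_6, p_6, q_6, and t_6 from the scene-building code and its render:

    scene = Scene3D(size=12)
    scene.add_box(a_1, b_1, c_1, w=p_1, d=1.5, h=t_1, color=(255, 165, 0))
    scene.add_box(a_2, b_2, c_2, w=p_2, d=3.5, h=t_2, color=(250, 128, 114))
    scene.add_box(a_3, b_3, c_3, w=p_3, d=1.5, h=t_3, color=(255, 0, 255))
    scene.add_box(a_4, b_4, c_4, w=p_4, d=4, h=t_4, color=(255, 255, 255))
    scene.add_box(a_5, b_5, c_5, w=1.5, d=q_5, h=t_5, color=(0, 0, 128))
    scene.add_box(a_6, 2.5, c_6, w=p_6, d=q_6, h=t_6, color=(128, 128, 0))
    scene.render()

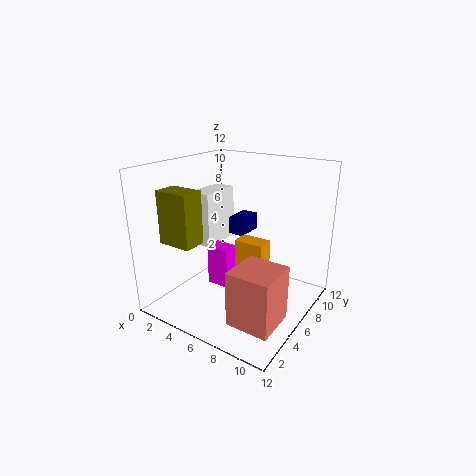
a_1 = 6; b_1 = 5.5; c_1 = 2.5; p_1 = 2.5; t_1 = 3.5; a_2 = 7.5; b_2 = 2; c_2 = 0.5; p_2 = 3.5; t_2 = 4.5; a_3 = 3.5; b_3 = 5; c_3 = 1.5; p_3 = 2; t_3 = 3.5; a_4 = 0.5; b_4 = 6.5; c_4 = 4; p_4 = 2; t_4 = 5; a_5 = 4; b_5 = 7.5; c_5 = 5.5; q_5 = 2.5; t_5 = 1.5; a_6 = 0.5; c_6 = 5.5; p_6 = 3; q_6 = 2; t_6 = 4.5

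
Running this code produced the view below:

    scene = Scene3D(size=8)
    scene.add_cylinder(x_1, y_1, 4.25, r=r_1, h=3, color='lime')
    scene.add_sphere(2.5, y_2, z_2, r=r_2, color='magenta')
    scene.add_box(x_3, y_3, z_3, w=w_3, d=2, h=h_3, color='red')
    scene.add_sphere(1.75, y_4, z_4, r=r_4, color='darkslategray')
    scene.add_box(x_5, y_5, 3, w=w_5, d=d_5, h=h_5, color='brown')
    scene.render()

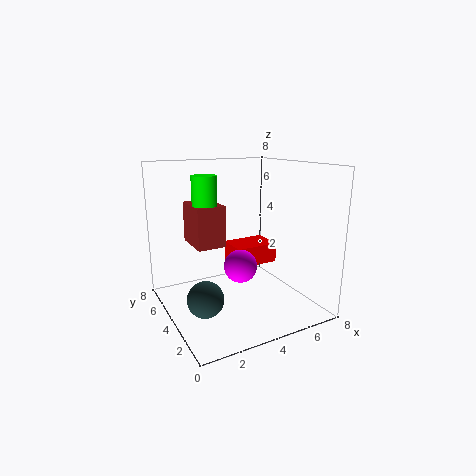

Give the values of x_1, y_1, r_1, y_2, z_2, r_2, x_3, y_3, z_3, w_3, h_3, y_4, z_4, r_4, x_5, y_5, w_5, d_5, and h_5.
x_1 = 3; y_1 = 6.25; r_1 = 0.75; y_2 = 1; z_2 = 3.75; r_2 = 0.75; x_3 = 4.75; y_3 = 5.25; z_3 = 1.5; w_3 = 2.75; h_3 = 1.25; y_4 = 3.5; z_4 = 1; r_4 = 1; x_5 = 2.25; y_5 = 5.5; w_5 = 1.75; d_5 = 2.5; h_5 = 2.5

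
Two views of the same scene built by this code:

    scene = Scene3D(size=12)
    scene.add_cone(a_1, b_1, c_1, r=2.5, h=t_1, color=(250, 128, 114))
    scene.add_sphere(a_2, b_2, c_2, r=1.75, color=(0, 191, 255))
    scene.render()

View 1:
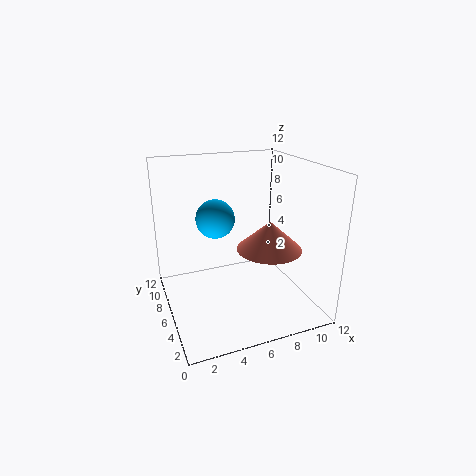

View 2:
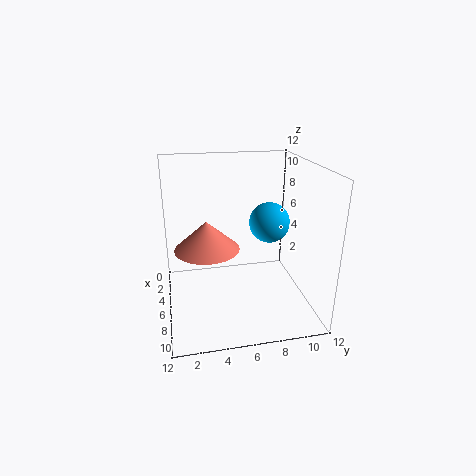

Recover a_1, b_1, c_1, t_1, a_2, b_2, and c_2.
a_1 = 7.5, b_1 = 3.25, c_1 = 6, t_1 = 2.25, a_2 = 5, b_2 = 9, c_2 = 6.75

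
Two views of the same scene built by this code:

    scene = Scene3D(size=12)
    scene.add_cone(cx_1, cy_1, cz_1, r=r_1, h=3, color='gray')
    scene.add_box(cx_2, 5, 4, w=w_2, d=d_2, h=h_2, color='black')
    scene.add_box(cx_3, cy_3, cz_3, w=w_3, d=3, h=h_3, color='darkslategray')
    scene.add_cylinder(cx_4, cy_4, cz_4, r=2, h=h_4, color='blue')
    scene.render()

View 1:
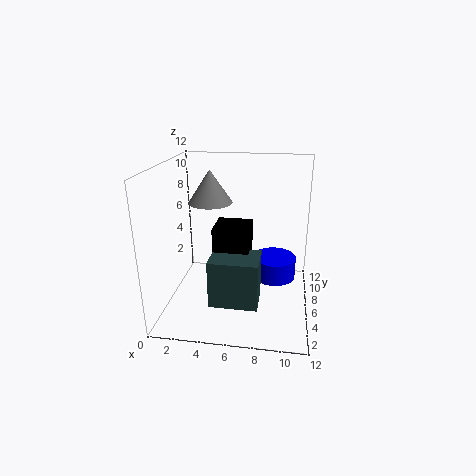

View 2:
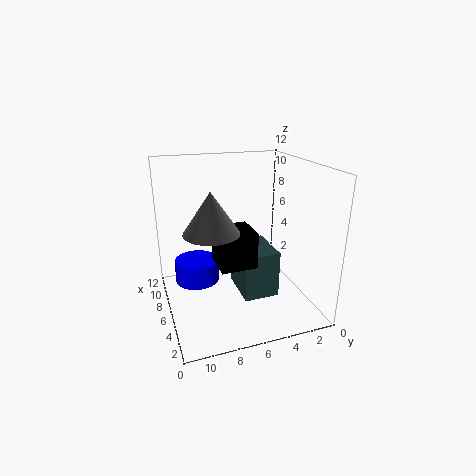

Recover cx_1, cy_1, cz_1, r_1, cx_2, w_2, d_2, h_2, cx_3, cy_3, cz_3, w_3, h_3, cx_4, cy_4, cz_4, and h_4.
cx_1 = 3; cy_1 = 9; cz_1 = 8; r_1 = 2; cx_2 = 4; w_2 = 3; d_2 = 3; h_2 = 3; cx_3 = 4; cy_3 = 3; cz_3 = 1; w_3 = 4; h_3 = 4; cx_4 = 9; cy_4 = 9; cz_4 = 1; h_4 = 2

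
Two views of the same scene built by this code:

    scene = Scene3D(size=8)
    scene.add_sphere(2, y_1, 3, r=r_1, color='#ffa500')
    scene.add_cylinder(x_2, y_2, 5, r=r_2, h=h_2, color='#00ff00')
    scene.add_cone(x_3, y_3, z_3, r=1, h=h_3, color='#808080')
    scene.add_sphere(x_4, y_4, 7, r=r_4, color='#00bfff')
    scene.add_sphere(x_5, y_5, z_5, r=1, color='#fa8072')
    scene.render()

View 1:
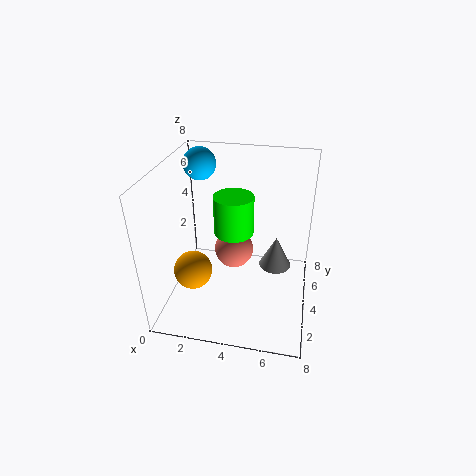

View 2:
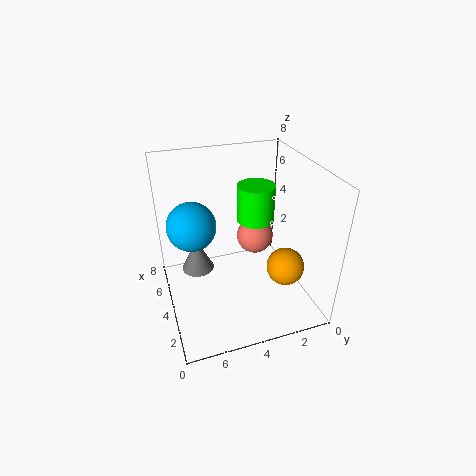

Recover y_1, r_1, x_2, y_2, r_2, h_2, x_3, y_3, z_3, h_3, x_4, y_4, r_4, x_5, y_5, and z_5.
y_1 = 2, r_1 = 1, x_2 = 4, y_2 = 3, r_2 = 1, h_2 = 2, x_3 = 6, y_3 = 6, z_3 = 1, h_3 = 2, x_4 = 1, y_4 = 7, r_4 = 1, x_5 = 4, y_5 = 3, z_5 = 4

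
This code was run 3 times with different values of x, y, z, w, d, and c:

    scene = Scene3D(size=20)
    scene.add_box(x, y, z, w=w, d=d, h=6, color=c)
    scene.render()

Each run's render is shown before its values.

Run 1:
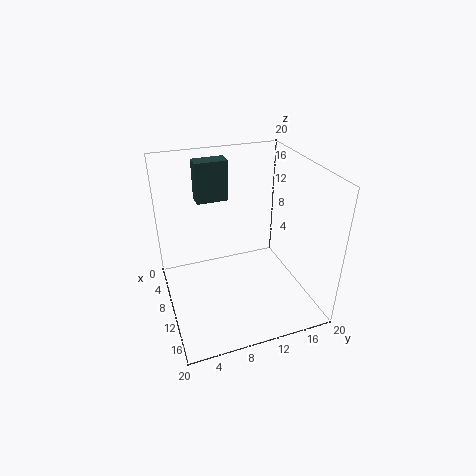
x = 2; y = 5.75; z = 13.25; w = 2.5; d = 4.75; c = 'darkslategray'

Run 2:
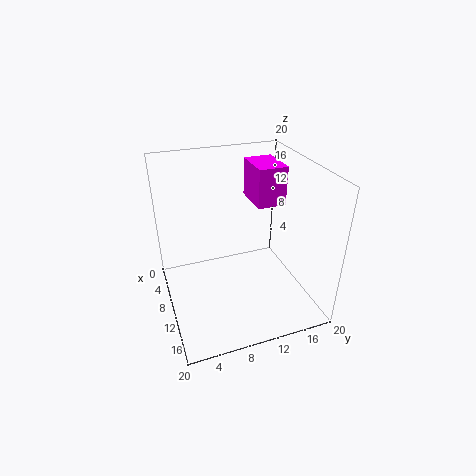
x = 0.25; y = 14.5; z = 12; w = 6.25; d = 4.5; c = 'magenta'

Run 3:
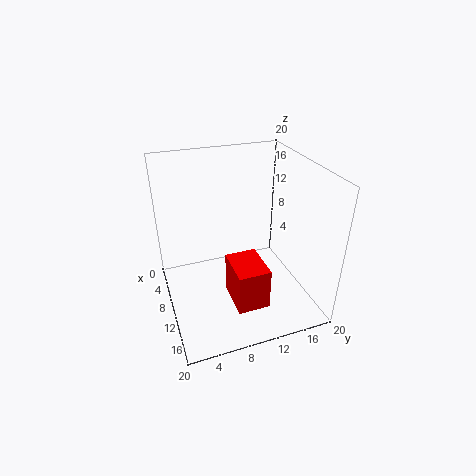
x = 9.5; y = 8.25; z = 1.25; w = 6; d = 4.5; c = 'red'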